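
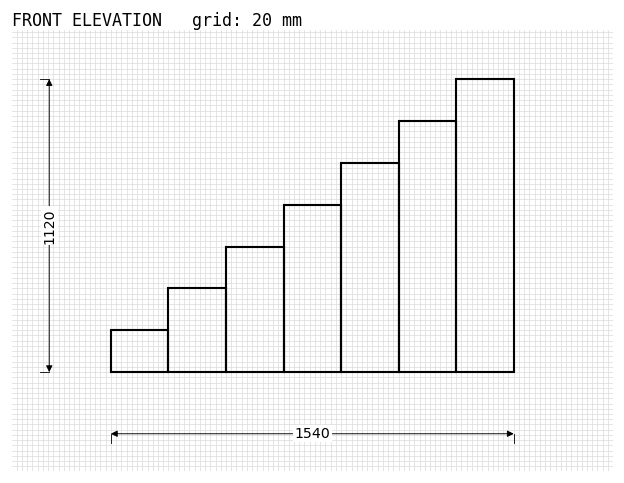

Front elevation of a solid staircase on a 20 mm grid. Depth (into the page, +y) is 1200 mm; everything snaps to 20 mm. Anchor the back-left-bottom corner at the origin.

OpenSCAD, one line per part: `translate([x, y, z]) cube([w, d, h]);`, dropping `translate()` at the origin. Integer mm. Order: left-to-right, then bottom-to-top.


cube([220, 1200, 160]);
translate([220, 0, 0]) cube([220, 1200, 320]);
translate([440, 0, 0]) cube([220, 1200, 480]);
translate([660, 0, 0]) cube([220, 1200, 640]);
translate([880, 0, 0]) cube([220, 1200, 800]);
translate([1100, 0, 0]) cube([220, 1200, 960]);
translate([1320, 0, 0]) cube([220, 1200, 1120]);


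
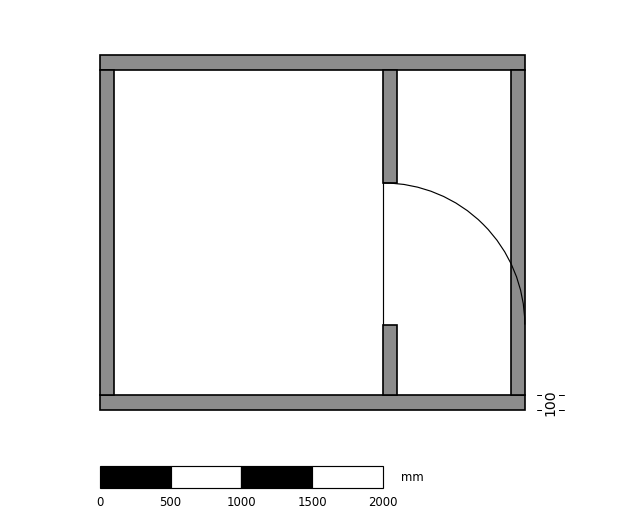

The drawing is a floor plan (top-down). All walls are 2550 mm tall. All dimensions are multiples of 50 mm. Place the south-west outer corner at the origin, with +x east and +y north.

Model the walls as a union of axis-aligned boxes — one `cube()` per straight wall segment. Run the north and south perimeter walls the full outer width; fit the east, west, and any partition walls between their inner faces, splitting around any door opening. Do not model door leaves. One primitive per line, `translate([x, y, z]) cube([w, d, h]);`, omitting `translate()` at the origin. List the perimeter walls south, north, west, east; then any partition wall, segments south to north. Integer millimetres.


cube([3000, 100, 2550]);
translate([0, 2400, 0]) cube([3000, 100, 2550]);
translate([0, 100, 0]) cube([100, 2300, 2550]);
translate([2900, 100, 0]) cube([100, 2300, 2550]);
translate([2000, 100, 0]) cube([100, 500, 2550]);
translate([2000, 1600, 0]) cube([100, 800, 2550]);


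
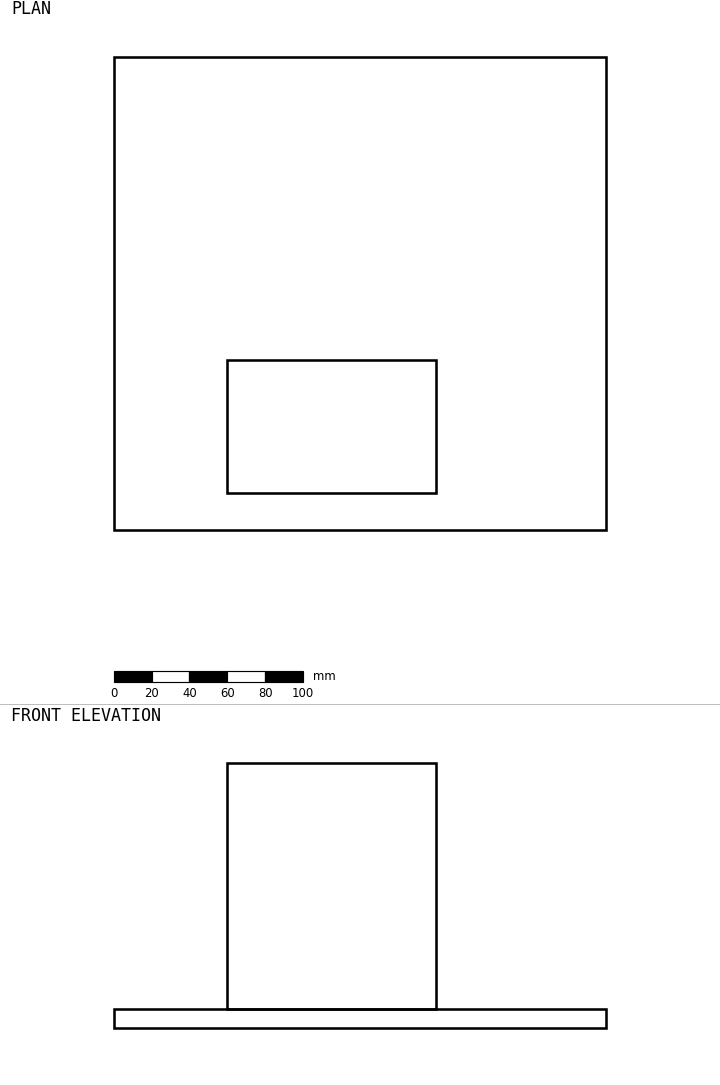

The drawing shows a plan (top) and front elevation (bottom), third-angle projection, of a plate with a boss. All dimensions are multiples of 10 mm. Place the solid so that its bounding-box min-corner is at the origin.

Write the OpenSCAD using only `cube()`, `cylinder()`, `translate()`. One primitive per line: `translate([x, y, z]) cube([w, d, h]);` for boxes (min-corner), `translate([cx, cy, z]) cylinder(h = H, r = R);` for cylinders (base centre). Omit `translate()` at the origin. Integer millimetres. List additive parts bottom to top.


cube([260, 250, 10]);
translate([60, 20, 10]) cube([110, 70, 130]);


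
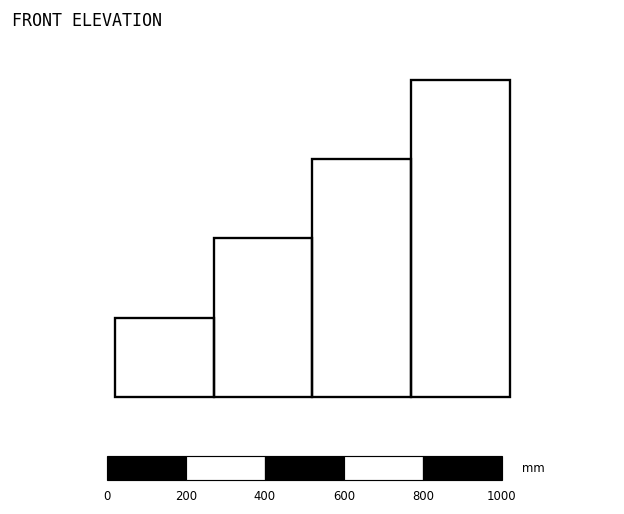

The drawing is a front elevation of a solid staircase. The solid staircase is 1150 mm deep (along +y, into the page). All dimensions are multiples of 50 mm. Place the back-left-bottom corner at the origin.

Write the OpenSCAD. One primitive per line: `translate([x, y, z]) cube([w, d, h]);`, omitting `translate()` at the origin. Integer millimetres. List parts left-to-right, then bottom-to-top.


cube([250, 1150, 200]);
translate([250, 0, 0]) cube([250, 1150, 400]);
translate([500, 0, 0]) cube([250, 1150, 600]);
translate([750, 0, 0]) cube([250, 1150, 800]);


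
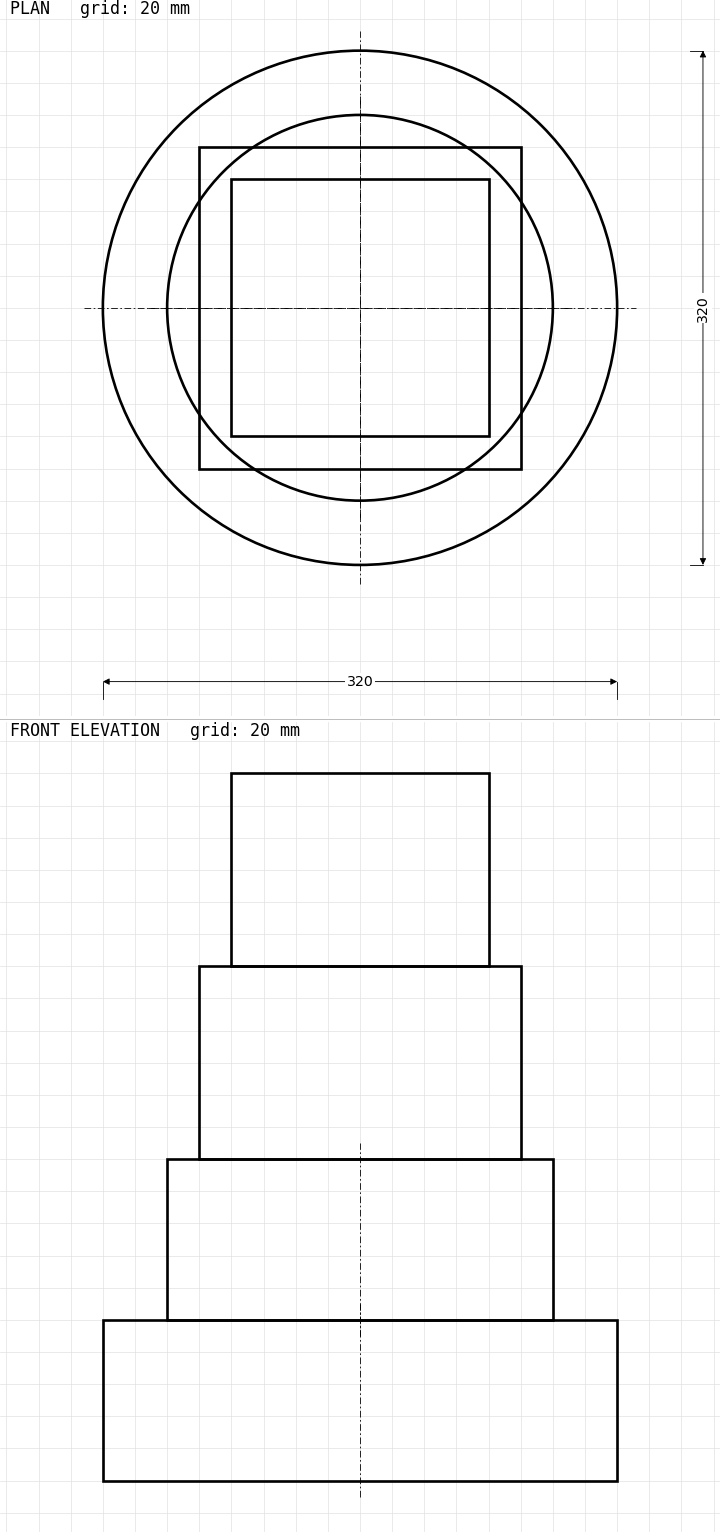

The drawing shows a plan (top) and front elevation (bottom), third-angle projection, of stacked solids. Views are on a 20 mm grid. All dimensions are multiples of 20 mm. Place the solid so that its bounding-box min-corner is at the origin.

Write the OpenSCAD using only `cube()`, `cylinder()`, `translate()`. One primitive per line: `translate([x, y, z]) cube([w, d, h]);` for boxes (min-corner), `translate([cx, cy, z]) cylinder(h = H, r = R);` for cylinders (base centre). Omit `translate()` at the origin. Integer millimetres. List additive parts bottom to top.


translate([160, 160, 0]) cylinder(h = 100, r = 160);
translate([160, 160, 100]) cylinder(h = 100, r = 120);
translate([60, 60, 200]) cube([200, 200, 120]);
translate([80, 80, 320]) cube([160, 160, 120]);


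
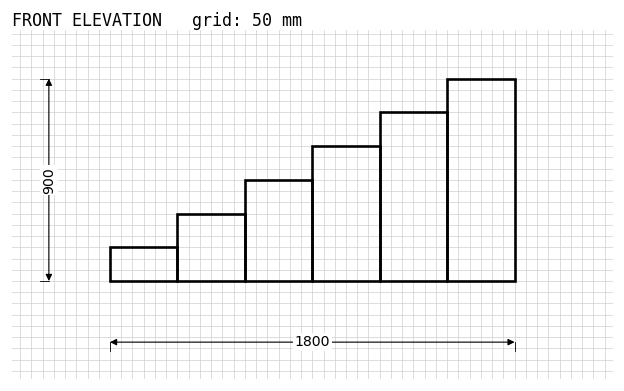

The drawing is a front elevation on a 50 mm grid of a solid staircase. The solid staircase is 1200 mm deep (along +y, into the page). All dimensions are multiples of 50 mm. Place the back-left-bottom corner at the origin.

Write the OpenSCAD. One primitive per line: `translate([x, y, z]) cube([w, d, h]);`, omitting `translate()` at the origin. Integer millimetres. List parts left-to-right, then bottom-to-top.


cube([300, 1200, 150]);
translate([300, 0, 0]) cube([300, 1200, 300]);
translate([600, 0, 0]) cube([300, 1200, 450]);
translate([900, 0, 0]) cube([300, 1200, 600]);
translate([1200, 0, 0]) cube([300, 1200, 750]);
translate([1500, 0, 0]) cube([300, 1200, 900]);


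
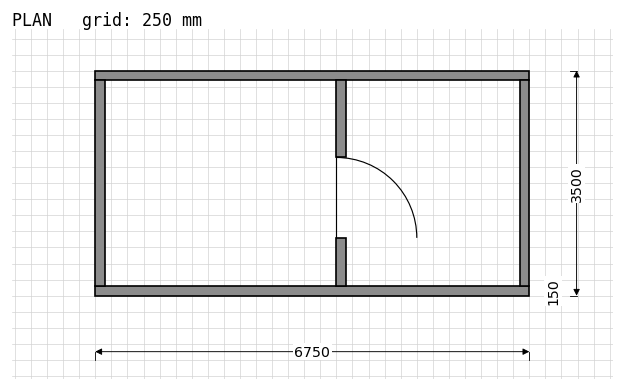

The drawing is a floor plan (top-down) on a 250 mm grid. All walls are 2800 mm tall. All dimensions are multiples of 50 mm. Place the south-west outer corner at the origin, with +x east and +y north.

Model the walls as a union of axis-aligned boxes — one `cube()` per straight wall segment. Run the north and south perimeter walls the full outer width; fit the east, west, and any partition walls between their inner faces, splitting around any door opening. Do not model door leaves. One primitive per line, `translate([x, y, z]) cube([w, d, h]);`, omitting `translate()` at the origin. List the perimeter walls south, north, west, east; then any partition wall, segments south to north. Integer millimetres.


cube([6750, 150, 2800]);
translate([0, 3350, 0]) cube([6750, 150, 2800]);
translate([0, 150, 0]) cube([150, 3200, 2800]);
translate([6600, 150, 0]) cube([150, 3200, 2800]);
translate([3750, 150, 0]) cube([150, 750, 2800]);
translate([3750, 2150, 0]) cube([150, 1200, 2800]);


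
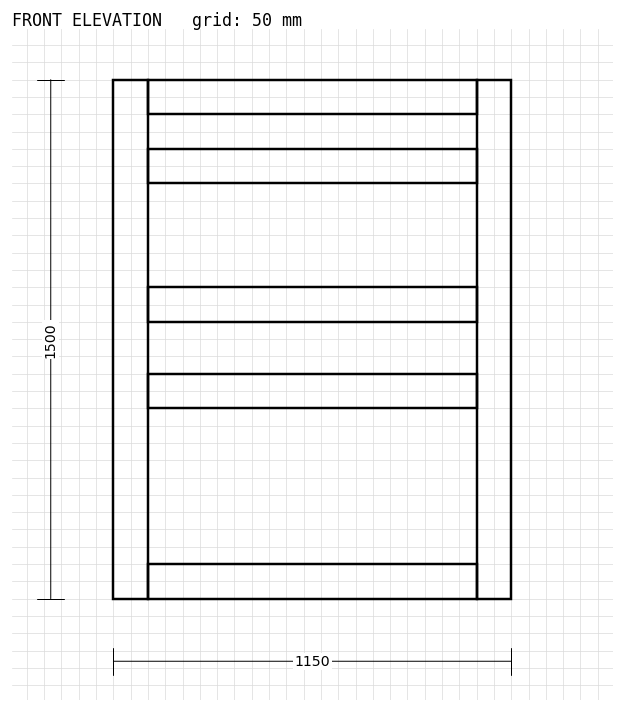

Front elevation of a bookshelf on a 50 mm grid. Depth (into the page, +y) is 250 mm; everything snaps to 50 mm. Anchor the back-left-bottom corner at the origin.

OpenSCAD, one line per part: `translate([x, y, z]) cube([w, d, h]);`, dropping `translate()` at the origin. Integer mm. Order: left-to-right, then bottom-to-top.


cube([100, 250, 1500]);
translate([100, 0, 0]) cube([950, 250, 100]);
translate([100, 0, 550]) cube([950, 250, 100]);
translate([100, 0, 800]) cube([950, 250, 100]);
translate([100, 0, 1200]) cube([950, 250, 100]);
translate([100, 0, 1400]) cube([950, 250, 100]);
translate([1050, 0, 0]) cube([100, 250, 1500]);


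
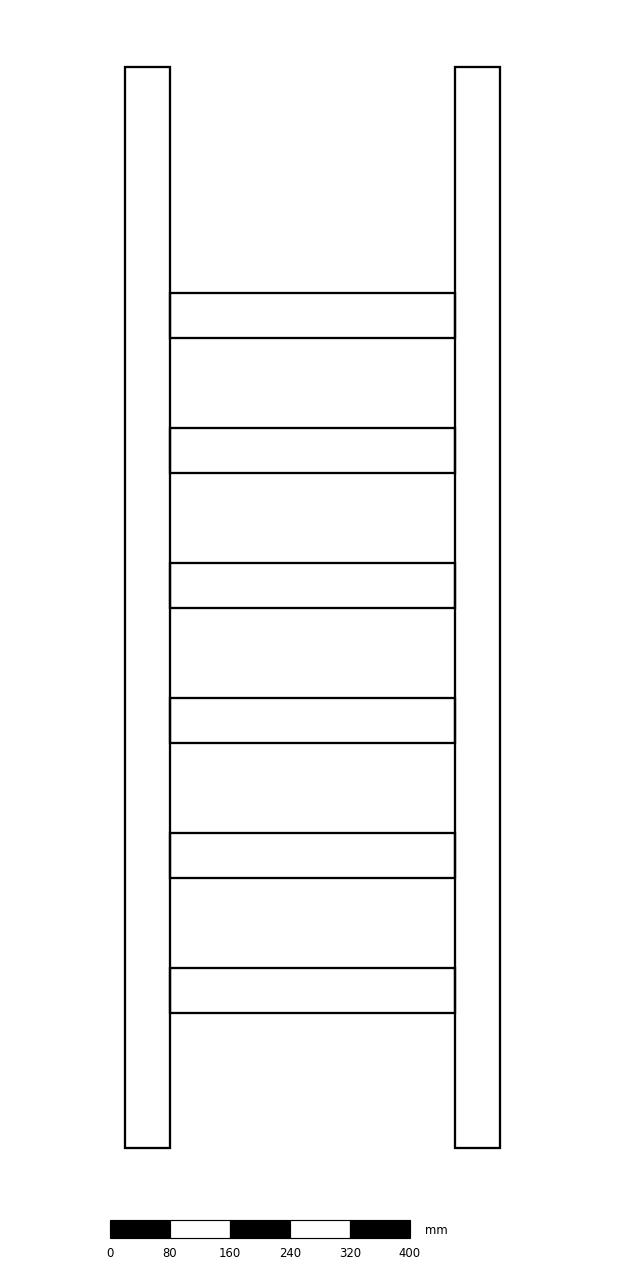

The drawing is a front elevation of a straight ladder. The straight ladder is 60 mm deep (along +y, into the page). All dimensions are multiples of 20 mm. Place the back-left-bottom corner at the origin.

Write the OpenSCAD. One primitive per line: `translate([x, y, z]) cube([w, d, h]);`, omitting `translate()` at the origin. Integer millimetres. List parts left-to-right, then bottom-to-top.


cube([60, 60, 1440]);
translate([60, 0, 180]) cube([380, 60, 60]);
translate([60, 0, 360]) cube([380, 60, 60]);
translate([60, 0, 540]) cube([380, 60, 60]);
translate([60, 0, 720]) cube([380, 60, 60]);
translate([60, 0, 900]) cube([380, 60, 60]);
translate([60, 0, 1080]) cube([380, 60, 60]);
translate([440, 0, 0]) cube([60, 60, 1440]);


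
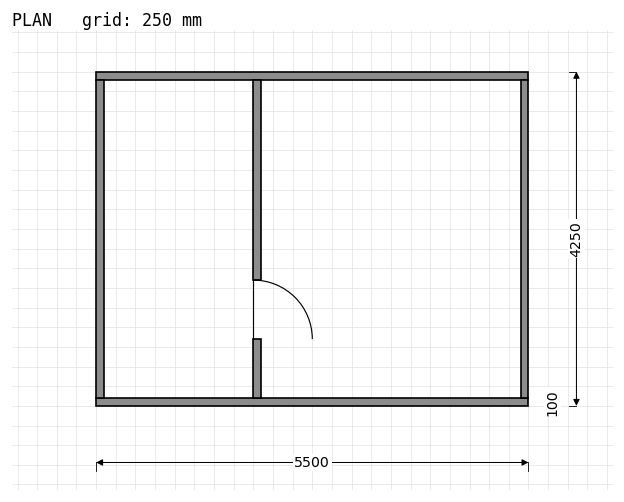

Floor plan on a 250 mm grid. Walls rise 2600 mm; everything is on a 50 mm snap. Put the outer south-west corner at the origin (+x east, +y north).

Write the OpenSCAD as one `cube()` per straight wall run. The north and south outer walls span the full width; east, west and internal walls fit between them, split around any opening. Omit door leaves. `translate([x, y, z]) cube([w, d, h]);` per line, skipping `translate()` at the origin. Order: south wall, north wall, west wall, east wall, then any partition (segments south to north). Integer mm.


cube([5500, 100, 2600]);
translate([0, 4150, 0]) cube([5500, 100, 2600]);
translate([0, 100, 0]) cube([100, 4050, 2600]);
translate([5400, 100, 0]) cube([100, 4050, 2600]);
translate([2000, 100, 0]) cube([100, 750, 2600]);
translate([2000, 1600, 0]) cube([100, 2550, 2600]);


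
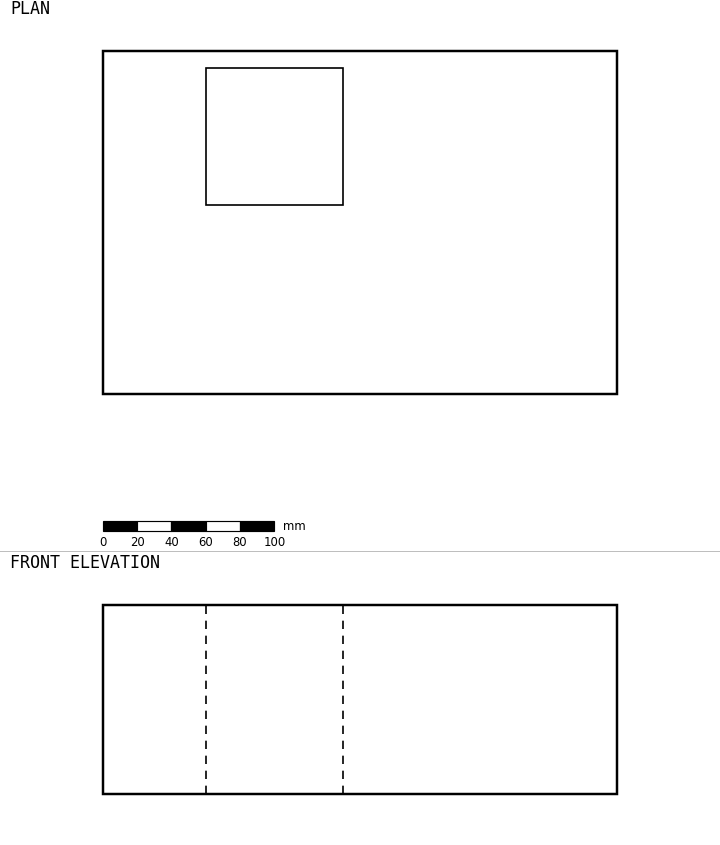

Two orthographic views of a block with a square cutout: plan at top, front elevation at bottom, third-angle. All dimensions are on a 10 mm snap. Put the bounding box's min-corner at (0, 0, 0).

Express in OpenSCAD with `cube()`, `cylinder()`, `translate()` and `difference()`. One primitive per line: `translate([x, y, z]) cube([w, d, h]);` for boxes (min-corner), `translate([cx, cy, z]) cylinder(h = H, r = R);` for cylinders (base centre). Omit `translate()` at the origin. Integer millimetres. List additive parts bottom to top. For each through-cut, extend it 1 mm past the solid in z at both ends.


difference() {
  cube([300, 200, 110]);
  translate([60, 110, -1]) cube([80, 80, 112]);
}


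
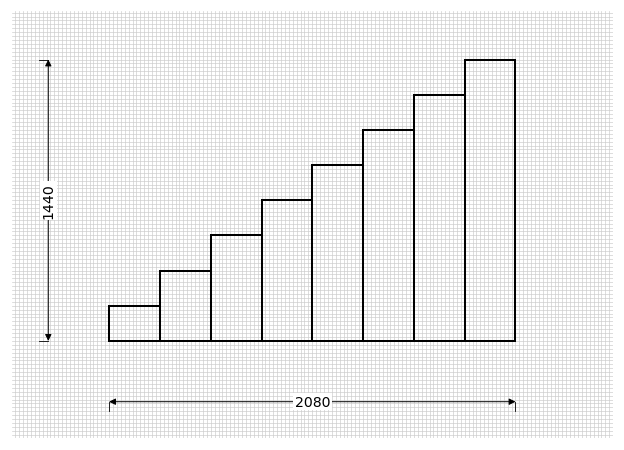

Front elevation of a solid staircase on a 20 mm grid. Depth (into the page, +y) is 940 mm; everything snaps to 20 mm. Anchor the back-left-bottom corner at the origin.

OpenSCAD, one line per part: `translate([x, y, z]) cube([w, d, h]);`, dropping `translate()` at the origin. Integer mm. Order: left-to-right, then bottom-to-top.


cube([260, 940, 180]);
translate([260, 0, 0]) cube([260, 940, 360]);
translate([520, 0, 0]) cube([260, 940, 540]);
translate([780, 0, 0]) cube([260, 940, 720]);
translate([1040, 0, 0]) cube([260, 940, 900]);
translate([1300, 0, 0]) cube([260, 940, 1080]);
translate([1560, 0, 0]) cube([260, 940, 1260]);
translate([1820, 0, 0]) cube([260, 940, 1440]);


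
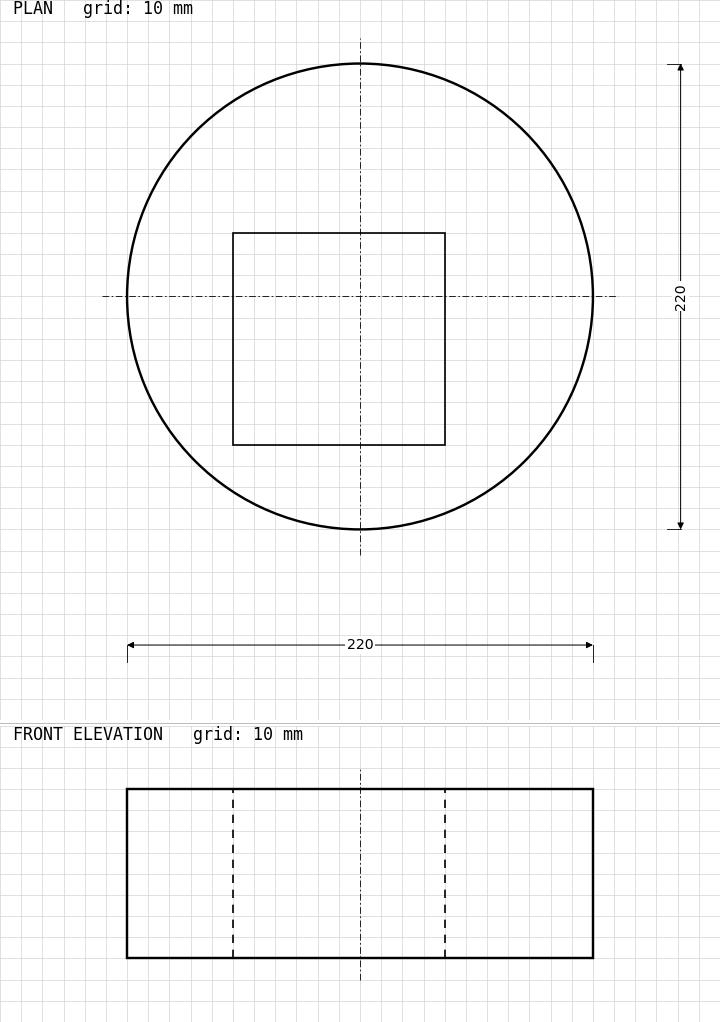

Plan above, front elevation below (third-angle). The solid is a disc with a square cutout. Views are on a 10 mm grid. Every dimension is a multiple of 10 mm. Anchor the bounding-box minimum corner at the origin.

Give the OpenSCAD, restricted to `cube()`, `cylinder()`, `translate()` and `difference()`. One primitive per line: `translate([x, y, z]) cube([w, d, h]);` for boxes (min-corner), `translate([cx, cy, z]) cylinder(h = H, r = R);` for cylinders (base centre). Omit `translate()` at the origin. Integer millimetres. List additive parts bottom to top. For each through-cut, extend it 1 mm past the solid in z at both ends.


difference() {
  translate([110, 110, 0]) cylinder(h = 80, r = 110);
  translate([50, 40, -1]) cube([100, 100, 82]);
}


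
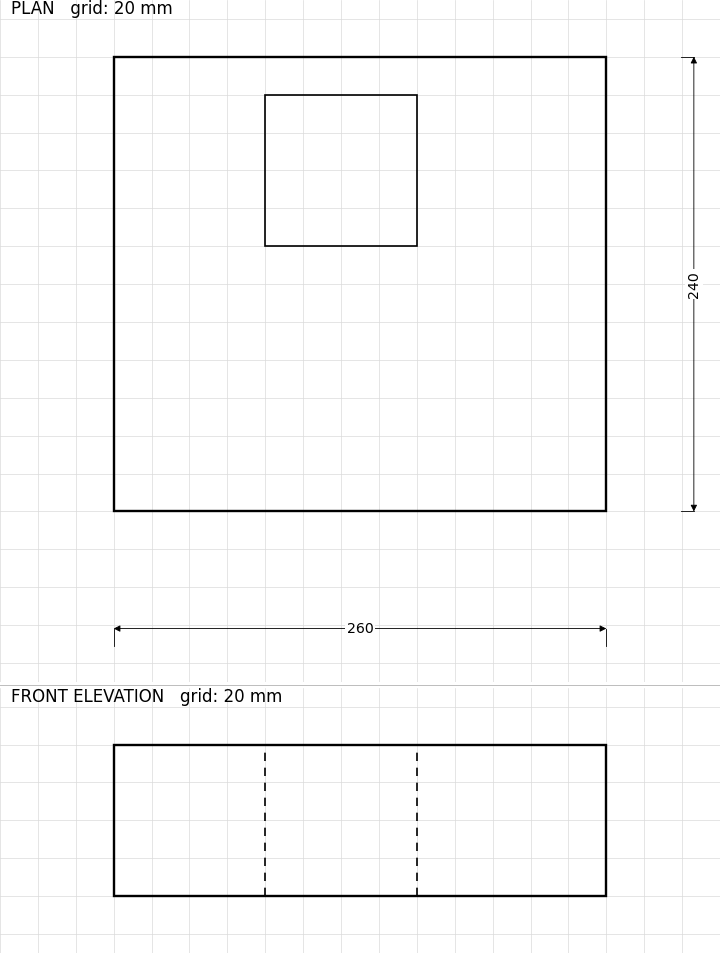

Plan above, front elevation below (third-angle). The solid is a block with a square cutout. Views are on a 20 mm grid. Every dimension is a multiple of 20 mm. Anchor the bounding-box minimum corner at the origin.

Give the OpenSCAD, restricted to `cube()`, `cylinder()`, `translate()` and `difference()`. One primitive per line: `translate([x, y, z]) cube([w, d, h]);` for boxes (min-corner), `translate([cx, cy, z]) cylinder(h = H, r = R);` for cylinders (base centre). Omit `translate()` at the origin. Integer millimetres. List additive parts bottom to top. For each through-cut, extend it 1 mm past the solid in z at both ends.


difference() {
  cube([260, 240, 80]);
  translate([80, 140, -1]) cube([80, 80, 82]);
}


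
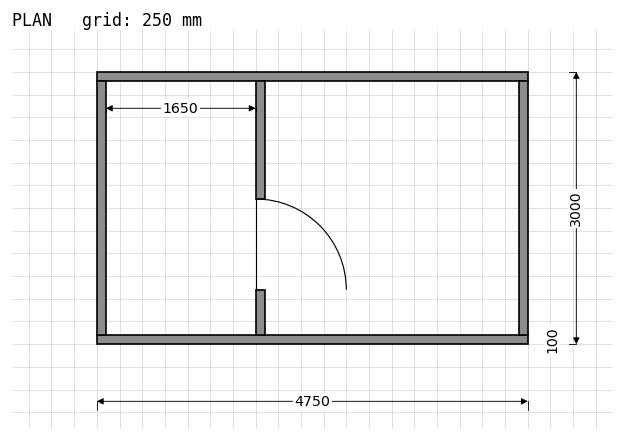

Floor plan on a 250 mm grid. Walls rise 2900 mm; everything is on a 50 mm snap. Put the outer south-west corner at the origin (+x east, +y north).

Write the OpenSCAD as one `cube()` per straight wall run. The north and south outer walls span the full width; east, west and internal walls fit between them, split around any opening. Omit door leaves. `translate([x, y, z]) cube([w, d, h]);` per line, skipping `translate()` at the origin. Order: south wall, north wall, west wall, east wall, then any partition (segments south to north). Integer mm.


cube([4750, 100, 2900]);
translate([0, 2900, 0]) cube([4750, 100, 2900]);
translate([0, 100, 0]) cube([100, 2800, 2900]);
translate([4650, 100, 0]) cube([100, 2800, 2900]);
translate([1750, 100, 0]) cube([100, 500, 2900]);
translate([1750, 1600, 0]) cube([100, 1300, 2900]);


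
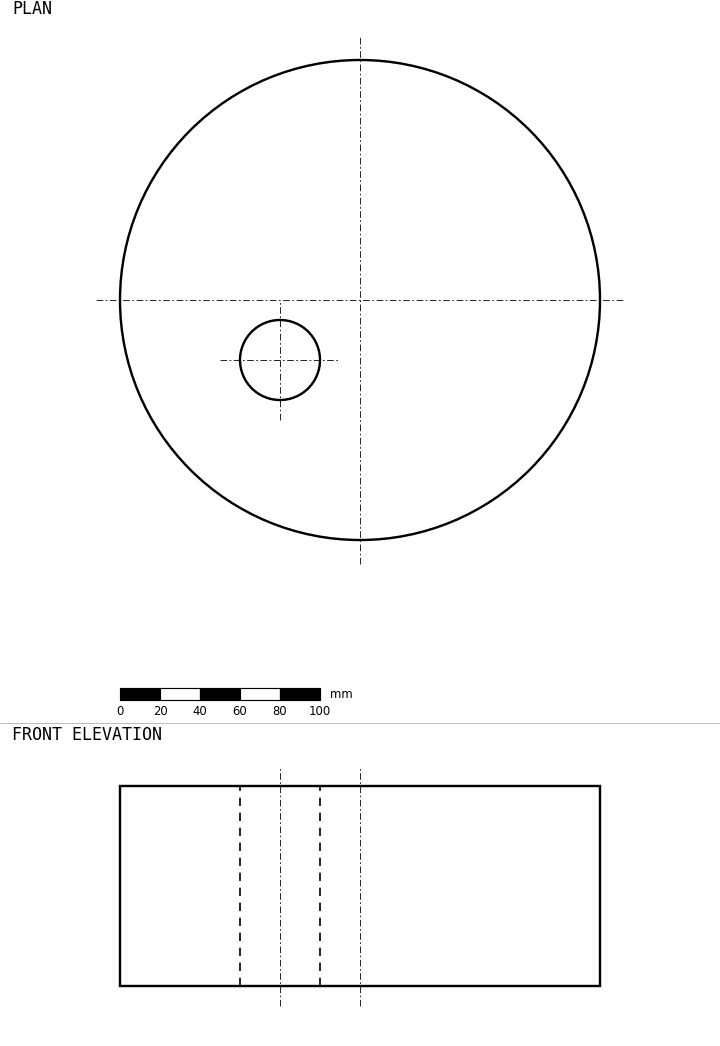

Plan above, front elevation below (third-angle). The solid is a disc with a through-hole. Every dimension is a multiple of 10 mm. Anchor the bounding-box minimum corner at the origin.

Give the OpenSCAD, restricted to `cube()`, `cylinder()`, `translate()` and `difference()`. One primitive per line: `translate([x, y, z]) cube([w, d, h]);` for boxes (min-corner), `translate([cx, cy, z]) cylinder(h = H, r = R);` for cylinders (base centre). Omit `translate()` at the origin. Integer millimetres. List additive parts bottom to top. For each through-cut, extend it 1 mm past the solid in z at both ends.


difference() {
  translate([120, 120, 0]) cylinder(h = 100, r = 120);
  translate([80, 90, -1]) cylinder(h = 102, r = 20);
}


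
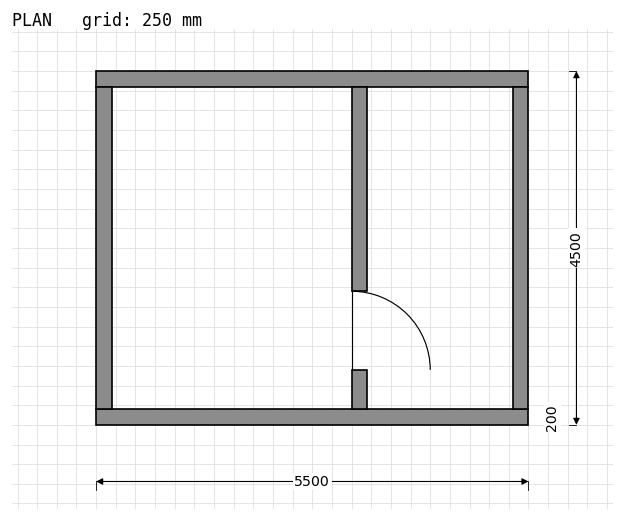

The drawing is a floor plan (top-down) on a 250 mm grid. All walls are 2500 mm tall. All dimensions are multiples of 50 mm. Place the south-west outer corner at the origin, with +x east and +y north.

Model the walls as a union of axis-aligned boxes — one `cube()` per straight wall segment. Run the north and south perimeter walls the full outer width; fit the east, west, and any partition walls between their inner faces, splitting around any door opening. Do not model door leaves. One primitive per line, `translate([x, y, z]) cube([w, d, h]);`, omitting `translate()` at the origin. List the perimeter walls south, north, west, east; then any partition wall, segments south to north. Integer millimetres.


cube([5500, 200, 2500]);
translate([0, 4300, 0]) cube([5500, 200, 2500]);
translate([0, 200, 0]) cube([200, 4100, 2500]);
translate([5300, 200, 0]) cube([200, 4100, 2500]);
translate([3250, 200, 0]) cube([200, 500, 2500]);
translate([3250, 1700, 0]) cube([200, 2600, 2500]);


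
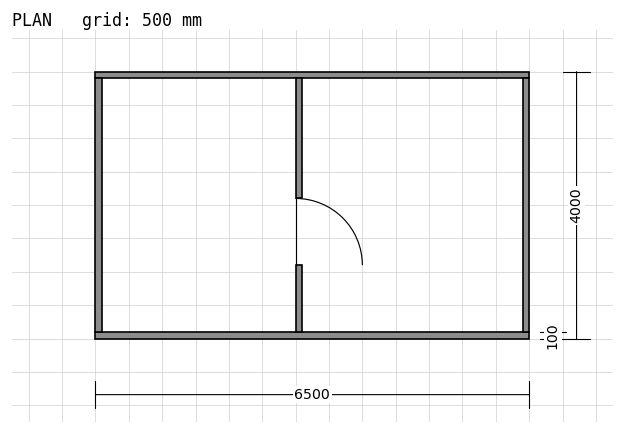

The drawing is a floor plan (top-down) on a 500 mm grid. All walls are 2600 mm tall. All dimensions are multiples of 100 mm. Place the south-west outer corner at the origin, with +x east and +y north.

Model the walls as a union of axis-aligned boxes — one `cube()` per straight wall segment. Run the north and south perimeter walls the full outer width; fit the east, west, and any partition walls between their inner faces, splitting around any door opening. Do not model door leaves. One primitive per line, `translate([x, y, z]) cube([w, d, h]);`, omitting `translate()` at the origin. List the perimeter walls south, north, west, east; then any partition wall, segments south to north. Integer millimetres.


cube([6500, 100, 2600]);
translate([0, 3900, 0]) cube([6500, 100, 2600]);
translate([0, 100, 0]) cube([100, 3800, 2600]);
translate([6400, 100, 0]) cube([100, 3800, 2600]);
translate([3000, 100, 0]) cube([100, 1000, 2600]);
translate([3000, 2100, 0]) cube([100, 1800, 2600]);


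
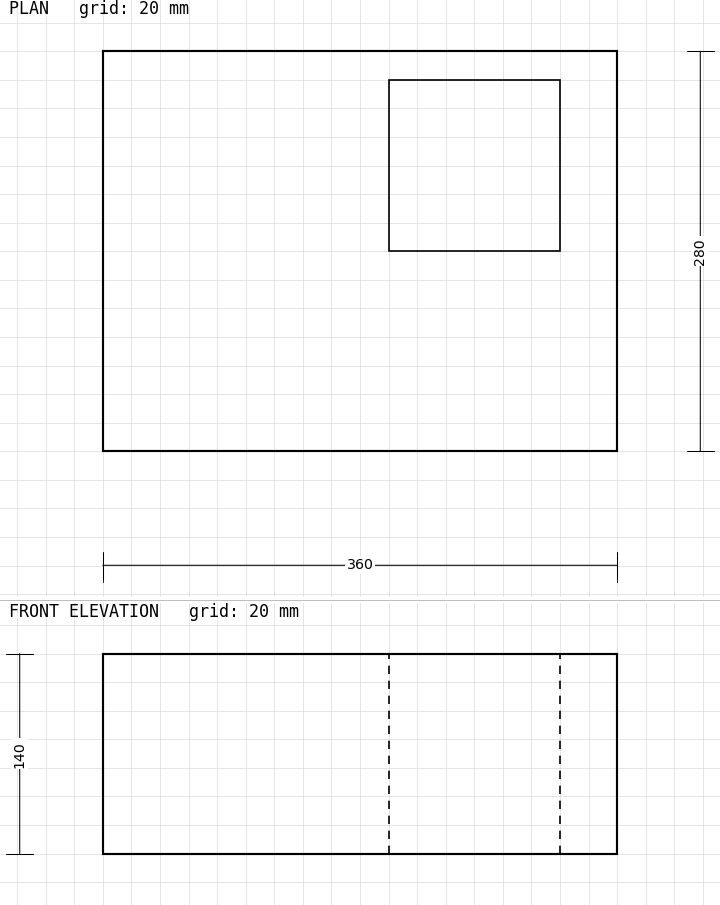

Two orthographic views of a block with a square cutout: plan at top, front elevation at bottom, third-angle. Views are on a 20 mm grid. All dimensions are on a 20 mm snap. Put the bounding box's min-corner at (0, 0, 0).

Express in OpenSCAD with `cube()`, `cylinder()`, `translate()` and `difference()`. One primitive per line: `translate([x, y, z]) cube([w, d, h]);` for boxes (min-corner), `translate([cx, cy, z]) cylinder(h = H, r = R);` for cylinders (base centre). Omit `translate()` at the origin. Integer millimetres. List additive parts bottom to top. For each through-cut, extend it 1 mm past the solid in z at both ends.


difference() {
  cube([360, 280, 140]);
  translate([200, 140, -1]) cube([120, 120, 142]);
}


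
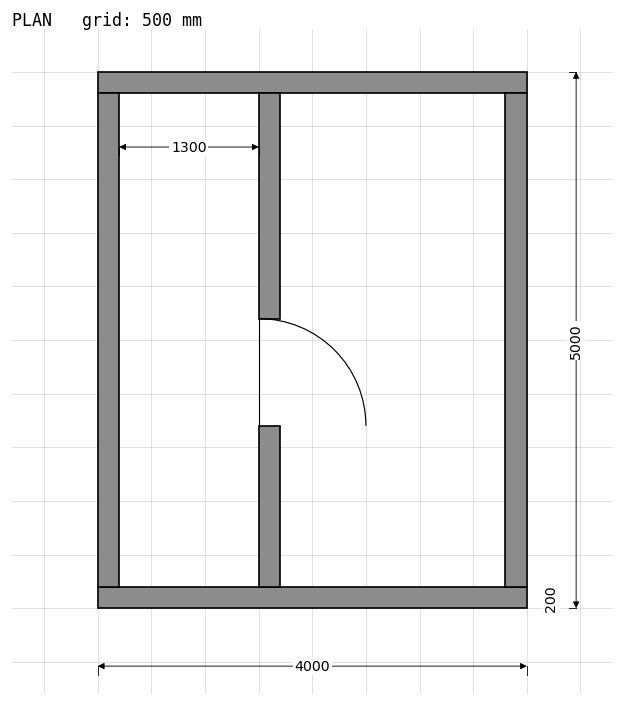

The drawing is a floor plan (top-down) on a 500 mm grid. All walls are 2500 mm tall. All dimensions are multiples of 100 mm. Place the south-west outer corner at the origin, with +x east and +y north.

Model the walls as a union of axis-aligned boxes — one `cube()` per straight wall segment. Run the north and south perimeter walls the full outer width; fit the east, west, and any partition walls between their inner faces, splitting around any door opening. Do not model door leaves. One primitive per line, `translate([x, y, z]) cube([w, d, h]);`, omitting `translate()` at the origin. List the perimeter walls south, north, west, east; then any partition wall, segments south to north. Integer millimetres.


cube([4000, 200, 2500]);
translate([0, 4800, 0]) cube([4000, 200, 2500]);
translate([0, 200, 0]) cube([200, 4600, 2500]);
translate([3800, 200, 0]) cube([200, 4600, 2500]);
translate([1500, 200, 0]) cube([200, 1500, 2500]);
translate([1500, 2700, 0]) cube([200, 2100, 2500]);


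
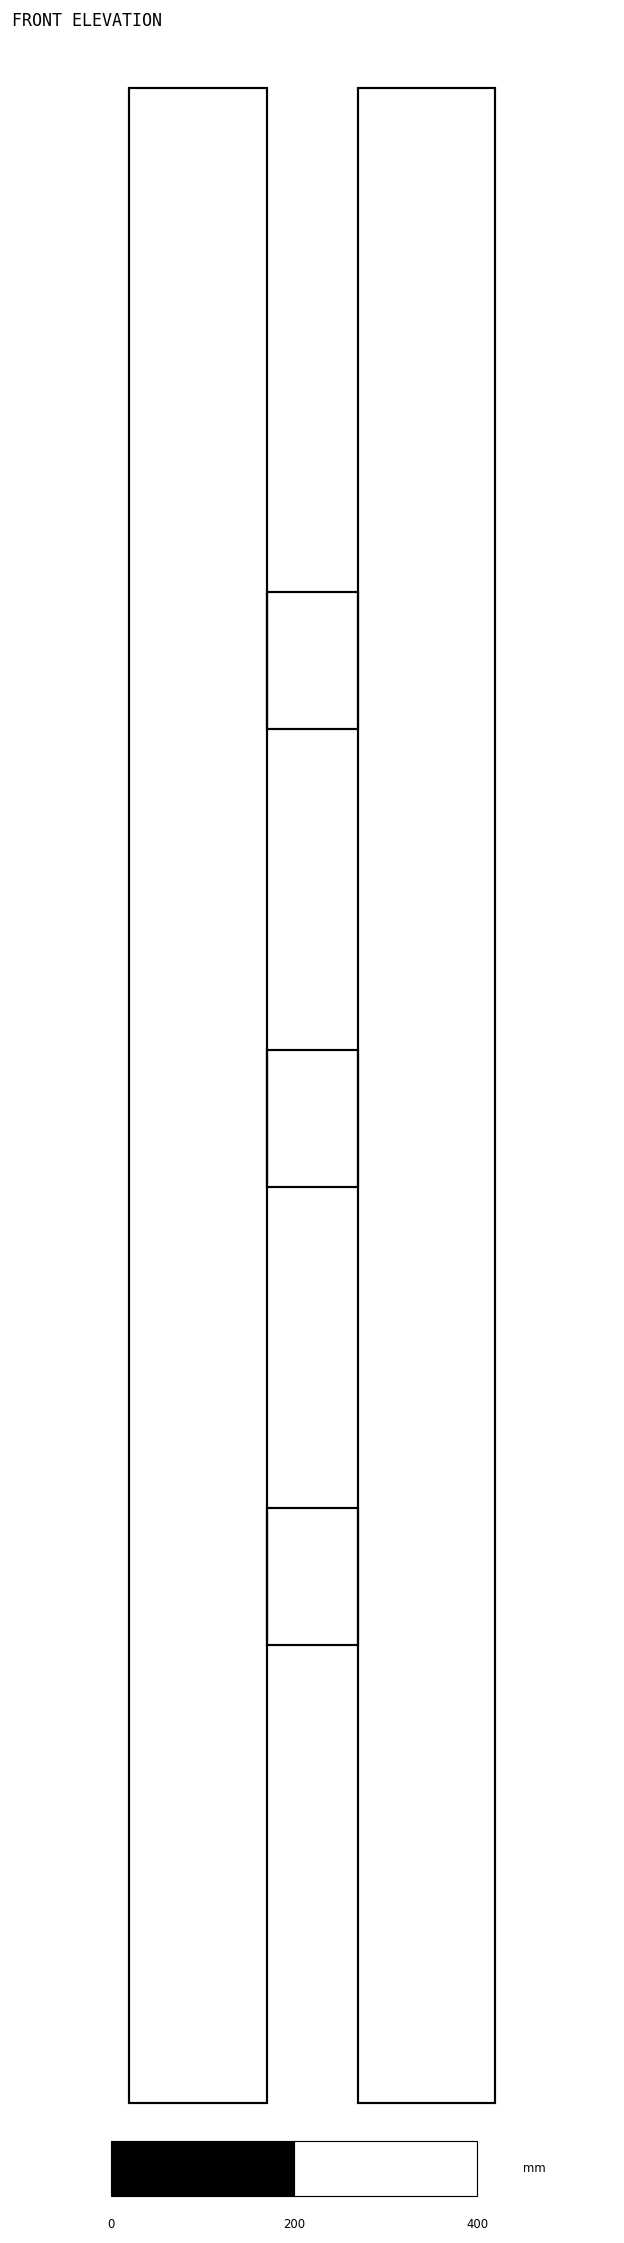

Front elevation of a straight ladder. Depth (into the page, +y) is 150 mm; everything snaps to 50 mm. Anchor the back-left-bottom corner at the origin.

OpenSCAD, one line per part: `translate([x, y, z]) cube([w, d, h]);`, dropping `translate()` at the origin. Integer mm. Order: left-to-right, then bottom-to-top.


cube([150, 150, 2200]);
translate([150, 0, 500]) cube([100, 150, 150]);
translate([150, 0, 1000]) cube([100, 150, 150]);
translate([150, 0, 1500]) cube([100, 150, 150]);
translate([250, 0, 0]) cube([150, 150, 2200]);


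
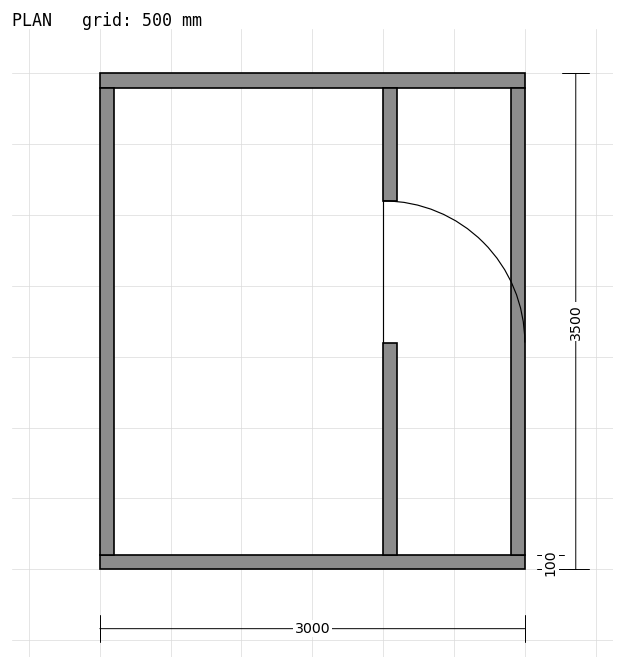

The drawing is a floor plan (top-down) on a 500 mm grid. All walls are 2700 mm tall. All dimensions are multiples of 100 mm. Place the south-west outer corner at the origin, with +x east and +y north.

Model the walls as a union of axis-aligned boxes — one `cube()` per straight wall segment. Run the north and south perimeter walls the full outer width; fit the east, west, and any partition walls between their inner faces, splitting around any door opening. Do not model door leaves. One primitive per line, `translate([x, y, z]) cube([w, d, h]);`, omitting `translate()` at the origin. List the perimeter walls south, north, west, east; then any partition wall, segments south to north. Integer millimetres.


cube([3000, 100, 2700]);
translate([0, 3400, 0]) cube([3000, 100, 2700]);
translate([0, 100, 0]) cube([100, 3300, 2700]);
translate([2900, 100, 0]) cube([100, 3300, 2700]);
translate([2000, 100, 0]) cube([100, 1500, 2700]);
translate([2000, 2600, 0]) cube([100, 800, 2700]);


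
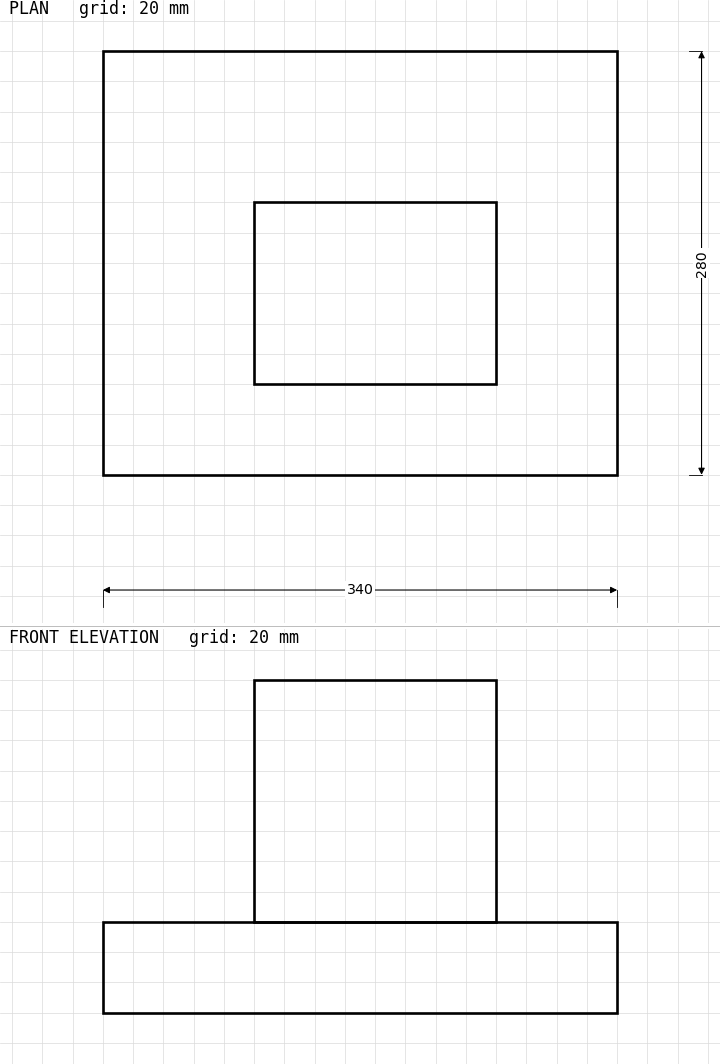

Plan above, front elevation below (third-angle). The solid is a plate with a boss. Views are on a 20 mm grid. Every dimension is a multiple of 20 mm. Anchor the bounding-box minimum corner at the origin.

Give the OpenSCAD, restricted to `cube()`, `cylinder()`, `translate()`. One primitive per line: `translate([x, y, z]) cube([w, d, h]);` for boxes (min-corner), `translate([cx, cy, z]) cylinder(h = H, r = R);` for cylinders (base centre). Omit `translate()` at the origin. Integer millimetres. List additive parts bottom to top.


cube([340, 280, 60]);
translate([100, 60, 60]) cube([160, 120, 160]);


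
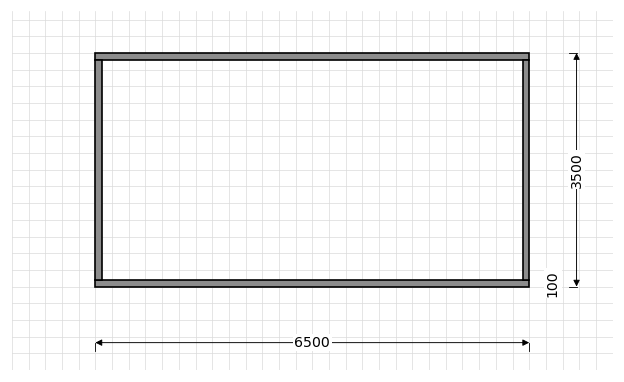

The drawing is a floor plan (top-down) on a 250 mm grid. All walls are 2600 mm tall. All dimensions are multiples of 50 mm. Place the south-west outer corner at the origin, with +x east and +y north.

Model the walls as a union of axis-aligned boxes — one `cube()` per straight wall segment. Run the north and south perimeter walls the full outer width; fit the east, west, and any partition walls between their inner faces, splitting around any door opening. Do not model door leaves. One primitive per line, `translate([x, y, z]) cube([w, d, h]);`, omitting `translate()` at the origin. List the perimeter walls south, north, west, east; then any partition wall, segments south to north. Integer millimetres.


cube([6500, 100, 2600]);
translate([0, 3400, 0]) cube([6500, 100, 2600]);
translate([0, 100, 0]) cube([100, 3300, 2600]);
translate([6400, 100, 0]) cube([100, 3300, 2600]);


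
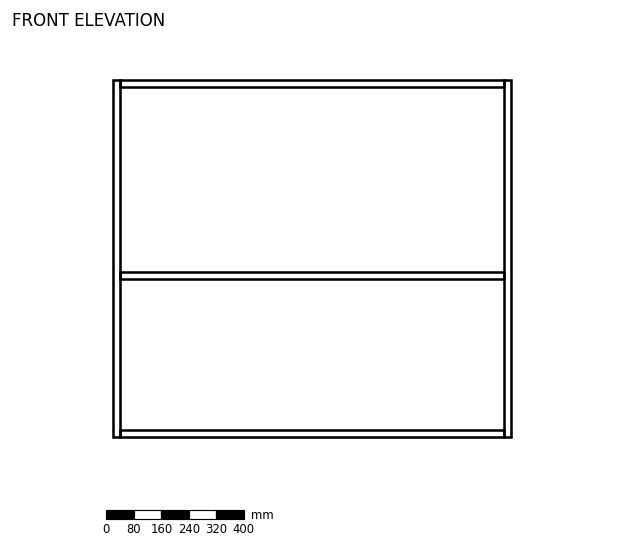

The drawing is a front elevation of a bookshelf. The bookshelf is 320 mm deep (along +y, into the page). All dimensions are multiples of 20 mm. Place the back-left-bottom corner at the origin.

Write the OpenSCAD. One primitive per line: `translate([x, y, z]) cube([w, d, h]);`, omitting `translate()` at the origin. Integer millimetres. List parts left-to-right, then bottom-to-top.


cube([20, 320, 1040]);
translate([20, 0, 0]) cube([1120, 320, 20]);
translate([20, 0, 460]) cube([1120, 320, 20]);
translate([20, 0, 1020]) cube([1120, 320, 20]);
translate([1140, 0, 0]) cube([20, 320, 1040]);


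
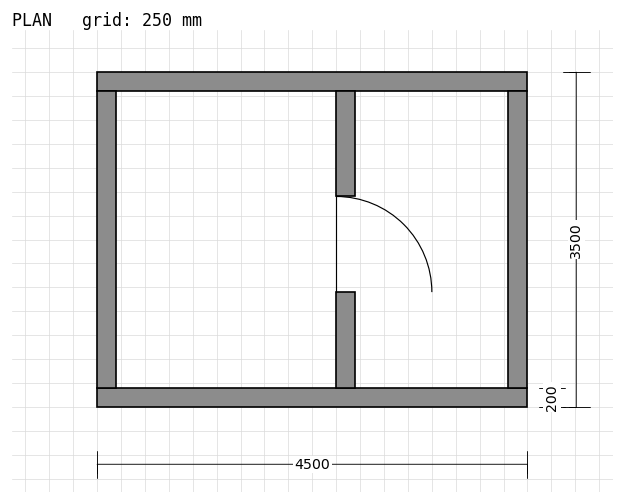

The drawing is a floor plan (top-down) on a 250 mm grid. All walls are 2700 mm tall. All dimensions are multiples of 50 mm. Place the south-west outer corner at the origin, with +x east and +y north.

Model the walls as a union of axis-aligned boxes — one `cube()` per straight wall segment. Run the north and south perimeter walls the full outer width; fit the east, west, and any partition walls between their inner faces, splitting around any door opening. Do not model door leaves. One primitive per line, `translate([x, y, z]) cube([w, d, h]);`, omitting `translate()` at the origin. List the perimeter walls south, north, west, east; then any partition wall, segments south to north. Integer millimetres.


cube([4500, 200, 2700]);
translate([0, 3300, 0]) cube([4500, 200, 2700]);
translate([0, 200, 0]) cube([200, 3100, 2700]);
translate([4300, 200, 0]) cube([200, 3100, 2700]);
translate([2500, 200, 0]) cube([200, 1000, 2700]);
translate([2500, 2200, 0]) cube([200, 1100, 2700]);


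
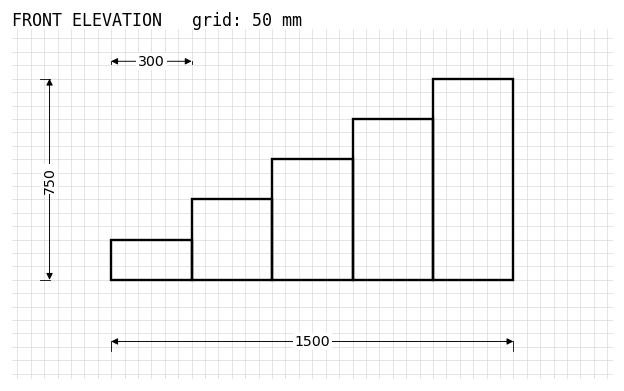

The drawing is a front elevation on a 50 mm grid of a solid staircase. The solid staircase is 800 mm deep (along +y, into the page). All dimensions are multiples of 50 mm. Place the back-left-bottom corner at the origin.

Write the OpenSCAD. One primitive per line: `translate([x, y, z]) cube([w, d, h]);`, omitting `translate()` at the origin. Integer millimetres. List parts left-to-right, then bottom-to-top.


cube([300, 800, 150]);
translate([300, 0, 0]) cube([300, 800, 300]);
translate([600, 0, 0]) cube([300, 800, 450]);
translate([900, 0, 0]) cube([300, 800, 600]);
translate([1200, 0, 0]) cube([300, 800, 750]);


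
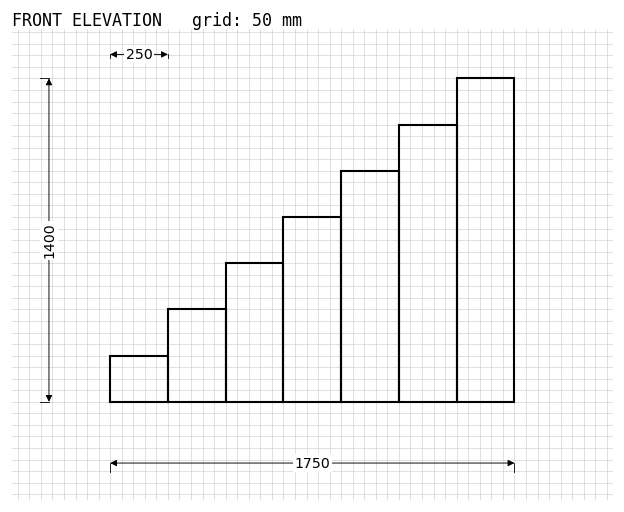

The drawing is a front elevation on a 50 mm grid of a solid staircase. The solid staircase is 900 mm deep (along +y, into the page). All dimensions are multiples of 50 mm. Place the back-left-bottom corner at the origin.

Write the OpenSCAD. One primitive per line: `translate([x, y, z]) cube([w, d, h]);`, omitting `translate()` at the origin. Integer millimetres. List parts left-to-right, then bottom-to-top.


cube([250, 900, 200]);
translate([250, 0, 0]) cube([250, 900, 400]);
translate([500, 0, 0]) cube([250, 900, 600]);
translate([750, 0, 0]) cube([250, 900, 800]);
translate([1000, 0, 0]) cube([250, 900, 1000]);
translate([1250, 0, 0]) cube([250, 900, 1200]);
translate([1500, 0, 0]) cube([250, 900, 1400]);


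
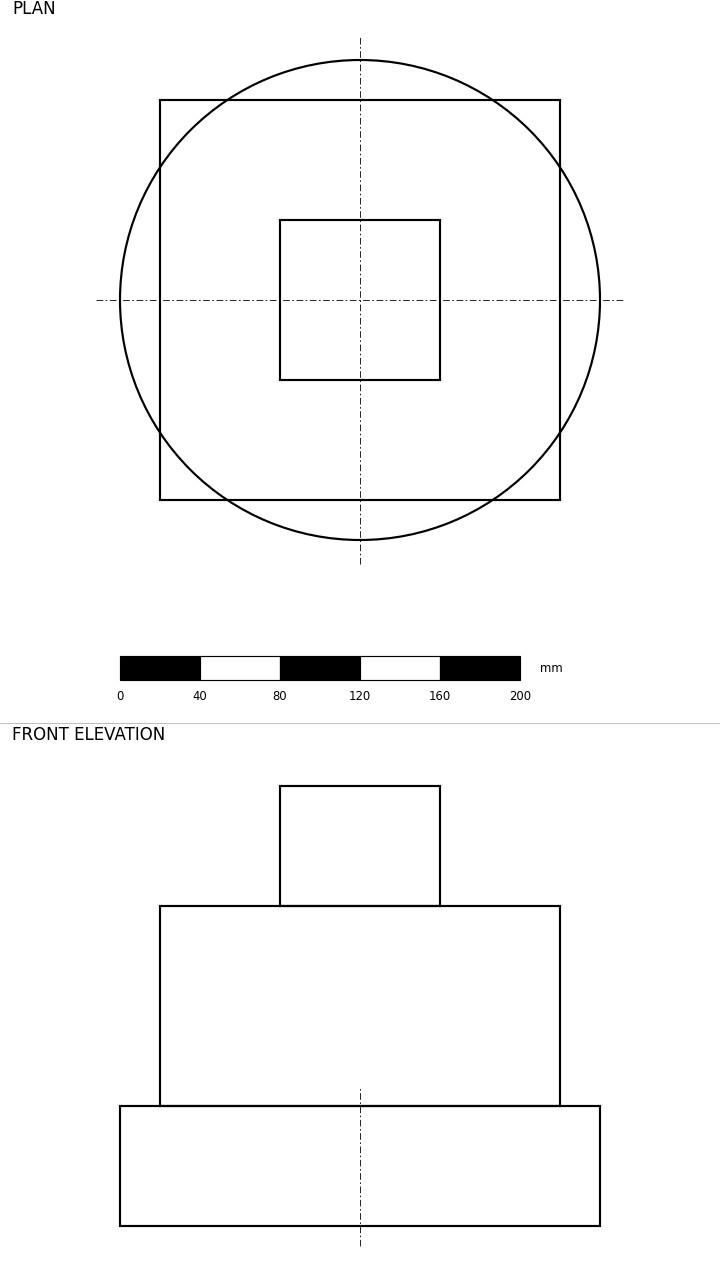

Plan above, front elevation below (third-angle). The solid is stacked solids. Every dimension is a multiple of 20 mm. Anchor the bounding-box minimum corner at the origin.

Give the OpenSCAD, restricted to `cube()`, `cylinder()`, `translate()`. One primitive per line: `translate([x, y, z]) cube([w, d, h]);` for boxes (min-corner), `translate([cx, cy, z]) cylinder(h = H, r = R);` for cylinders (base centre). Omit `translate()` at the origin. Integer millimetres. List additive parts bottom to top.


translate([120, 120, 0]) cylinder(h = 60, r = 120);
translate([20, 20, 60]) cube([200, 200, 100]);
translate([80, 80, 160]) cube([80, 80, 60]);


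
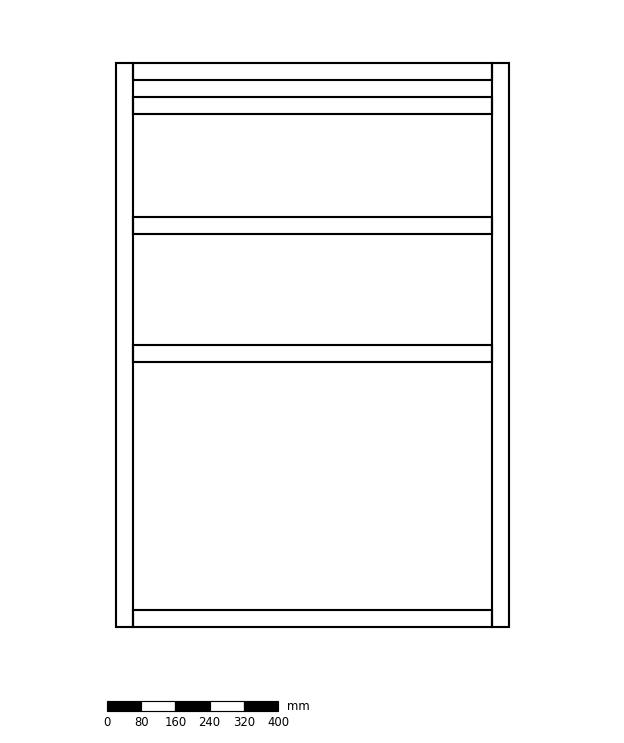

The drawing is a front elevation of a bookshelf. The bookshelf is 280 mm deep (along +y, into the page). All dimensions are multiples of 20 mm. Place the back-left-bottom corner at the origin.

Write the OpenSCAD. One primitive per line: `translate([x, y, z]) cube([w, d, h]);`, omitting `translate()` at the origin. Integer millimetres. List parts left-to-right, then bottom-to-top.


cube([40, 280, 1320]);
translate([40, 0, 0]) cube([840, 280, 40]);
translate([40, 0, 620]) cube([840, 280, 40]);
translate([40, 0, 920]) cube([840, 280, 40]);
translate([40, 0, 1200]) cube([840, 280, 40]);
translate([40, 0, 1280]) cube([840, 280, 40]);
translate([880, 0, 0]) cube([40, 280, 1320]);


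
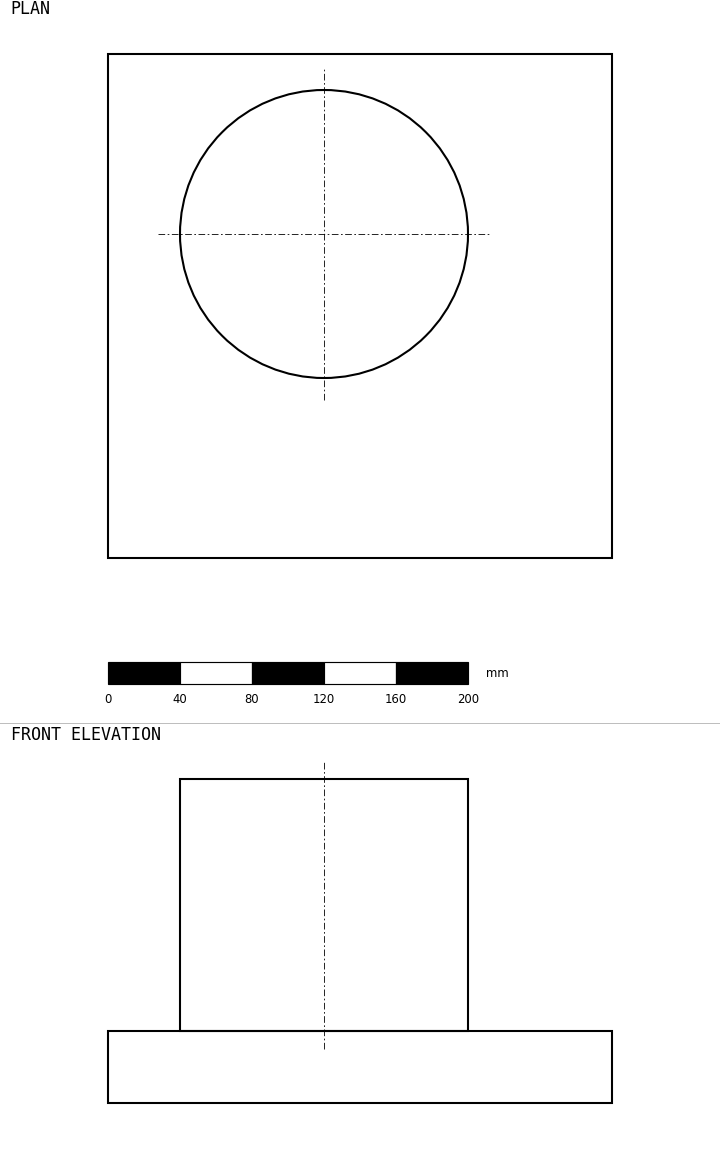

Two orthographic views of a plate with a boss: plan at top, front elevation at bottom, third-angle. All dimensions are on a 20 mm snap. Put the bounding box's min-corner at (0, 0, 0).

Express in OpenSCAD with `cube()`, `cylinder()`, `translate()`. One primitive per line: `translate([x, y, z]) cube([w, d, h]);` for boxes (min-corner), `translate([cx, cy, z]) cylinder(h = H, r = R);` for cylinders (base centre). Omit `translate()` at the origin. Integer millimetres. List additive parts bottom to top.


cube([280, 280, 40]);
translate([120, 180, 40]) cylinder(h = 140, r = 80);


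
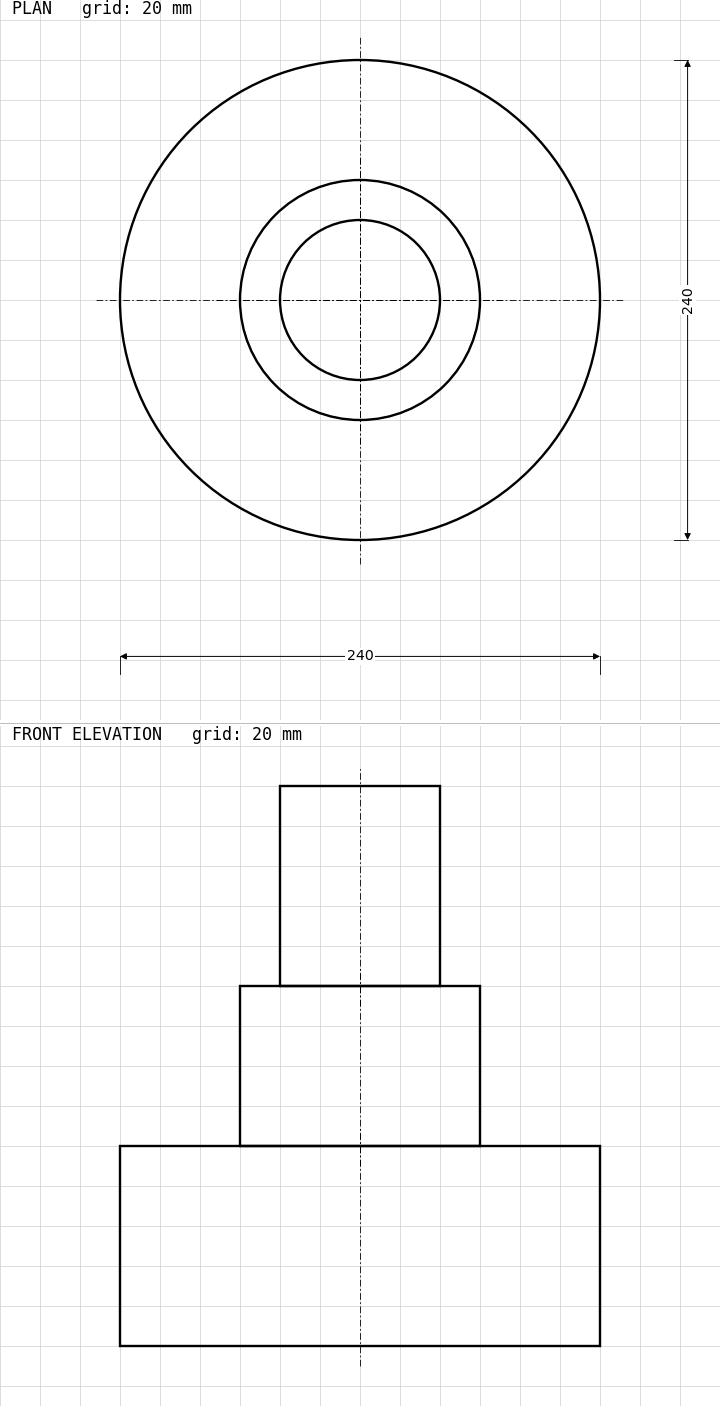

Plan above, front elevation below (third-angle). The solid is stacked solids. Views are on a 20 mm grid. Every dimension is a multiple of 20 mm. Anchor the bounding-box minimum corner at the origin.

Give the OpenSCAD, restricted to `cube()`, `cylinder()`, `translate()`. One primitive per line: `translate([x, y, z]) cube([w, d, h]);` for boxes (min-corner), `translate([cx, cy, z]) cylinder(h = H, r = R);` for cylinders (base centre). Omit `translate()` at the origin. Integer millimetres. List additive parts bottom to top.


translate([120, 120, 0]) cylinder(h = 100, r = 120);
translate([120, 120, 100]) cylinder(h = 80, r = 60);
translate([120, 120, 180]) cylinder(h = 100, r = 40);


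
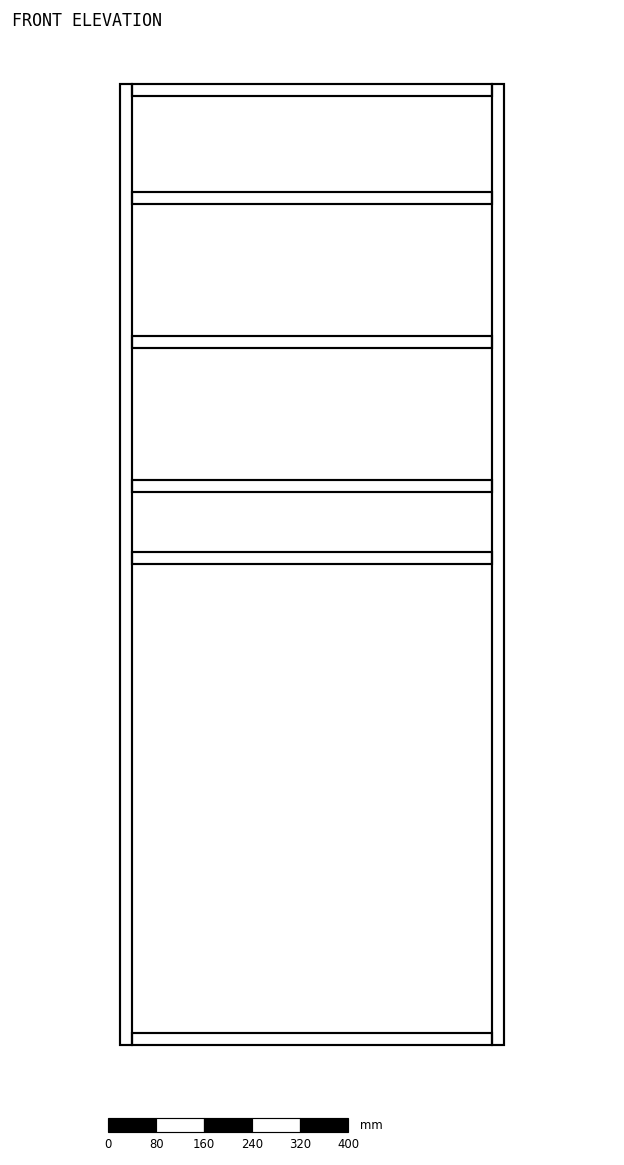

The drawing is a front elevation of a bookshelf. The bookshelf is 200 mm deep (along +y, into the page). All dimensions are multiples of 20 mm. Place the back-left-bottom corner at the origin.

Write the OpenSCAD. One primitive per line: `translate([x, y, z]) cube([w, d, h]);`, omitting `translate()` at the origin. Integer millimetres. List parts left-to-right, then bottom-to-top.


cube([20, 200, 1600]);
translate([20, 0, 0]) cube([600, 200, 20]);
translate([20, 0, 800]) cube([600, 200, 20]);
translate([20, 0, 920]) cube([600, 200, 20]);
translate([20, 0, 1160]) cube([600, 200, 20]);
translate([20, 0, 1400]) cube([600, 200, 20]);
translate([20, 0, 1580]) cube([600, 200, 20]);
translate([620, 0, 0]) cube([20, 200, 1600]);


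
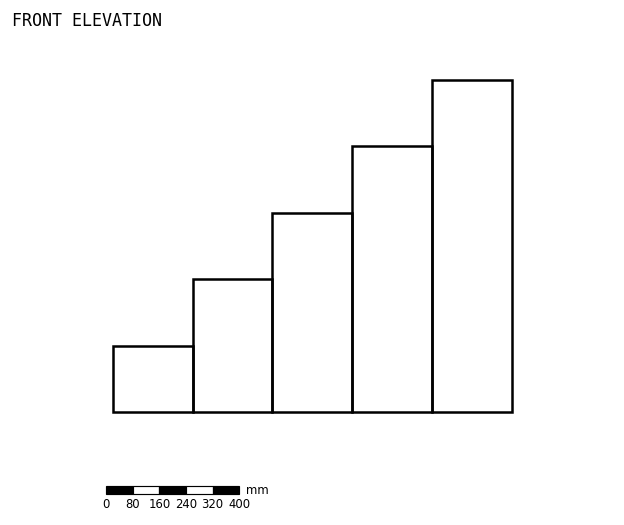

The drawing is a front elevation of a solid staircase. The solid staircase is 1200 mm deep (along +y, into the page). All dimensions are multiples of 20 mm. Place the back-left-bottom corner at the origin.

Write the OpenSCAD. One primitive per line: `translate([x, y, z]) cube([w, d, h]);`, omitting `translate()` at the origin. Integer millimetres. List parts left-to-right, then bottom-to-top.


cube([240, 1200, 200]);
translate([240, 0, 0]) cube([240, 1200, 400]);
translate([480, 0, 0]) cube([240, 1200, 600]);
translate([720, 0, 0]) cube([240, 1200, 800]);
translate([960, 0, 0]) cube([240, 1200, 1000]);


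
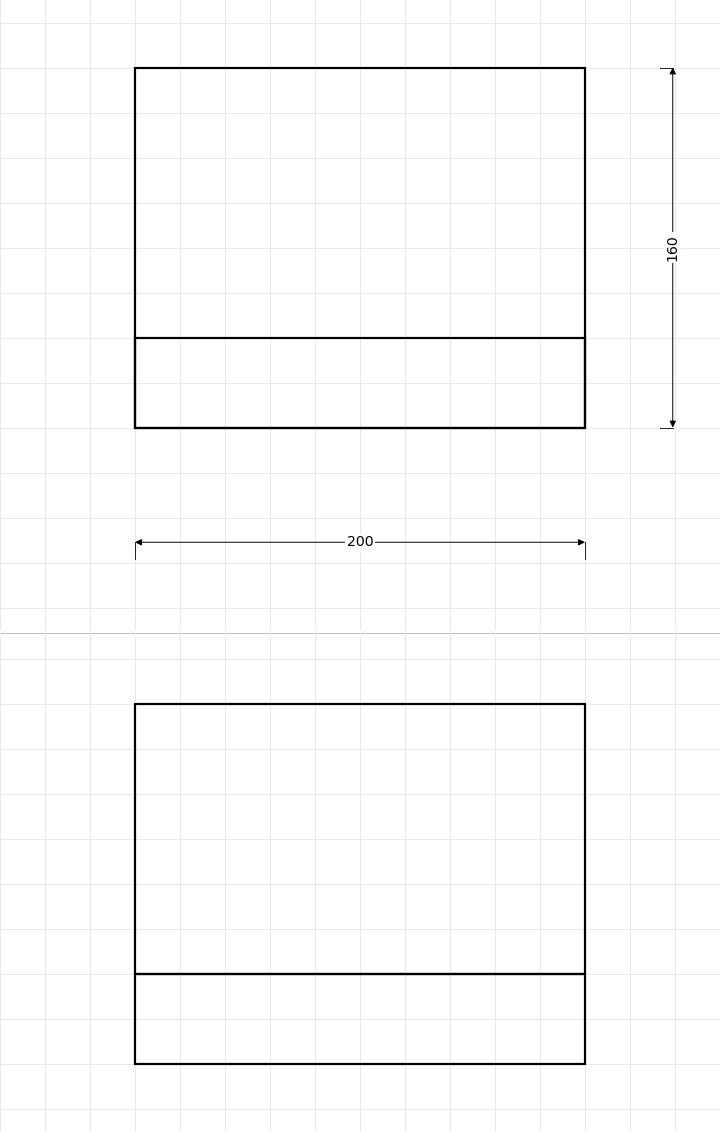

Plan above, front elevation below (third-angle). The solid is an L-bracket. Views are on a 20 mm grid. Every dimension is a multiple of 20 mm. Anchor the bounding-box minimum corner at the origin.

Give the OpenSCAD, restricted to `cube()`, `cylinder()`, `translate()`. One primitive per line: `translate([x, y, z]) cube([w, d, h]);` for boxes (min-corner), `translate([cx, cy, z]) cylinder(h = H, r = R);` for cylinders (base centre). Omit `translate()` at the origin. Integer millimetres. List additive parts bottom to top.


cube([200, 160, 40]);
translate([0, 0, 40]) cube([200, 40, 120]);


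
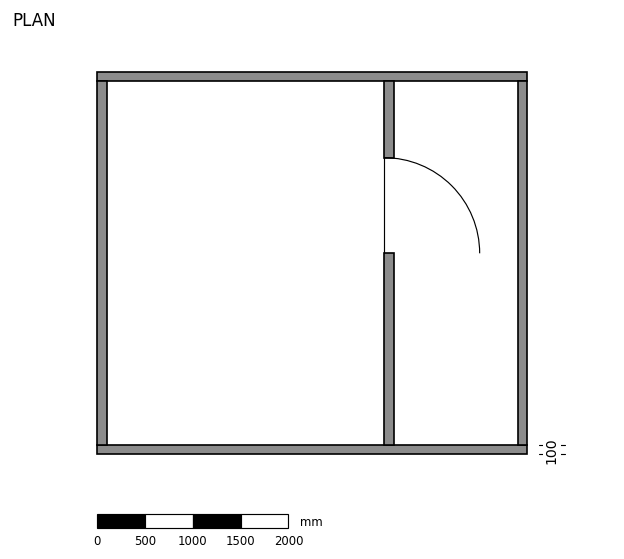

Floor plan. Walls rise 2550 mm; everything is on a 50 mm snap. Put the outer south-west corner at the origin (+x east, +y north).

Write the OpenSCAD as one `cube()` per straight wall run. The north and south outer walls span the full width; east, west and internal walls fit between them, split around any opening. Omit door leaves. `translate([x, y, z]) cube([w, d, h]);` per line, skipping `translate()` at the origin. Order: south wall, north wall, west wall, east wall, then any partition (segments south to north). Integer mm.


cube([4500, 100, 2550]);
translate([0, 3900, 0]) cube([4500, 100, 2550]);
translate([0, 100, 0]) cube([100, 3800, 2550]);
translate([4400, 100, 0]) cube([100, 3800, 2550]);
translate([3000, 100, 0]) cube([100, 2000, 2550]);
translate([3000, 3100, 0]) cube([100, 800, 2550]);


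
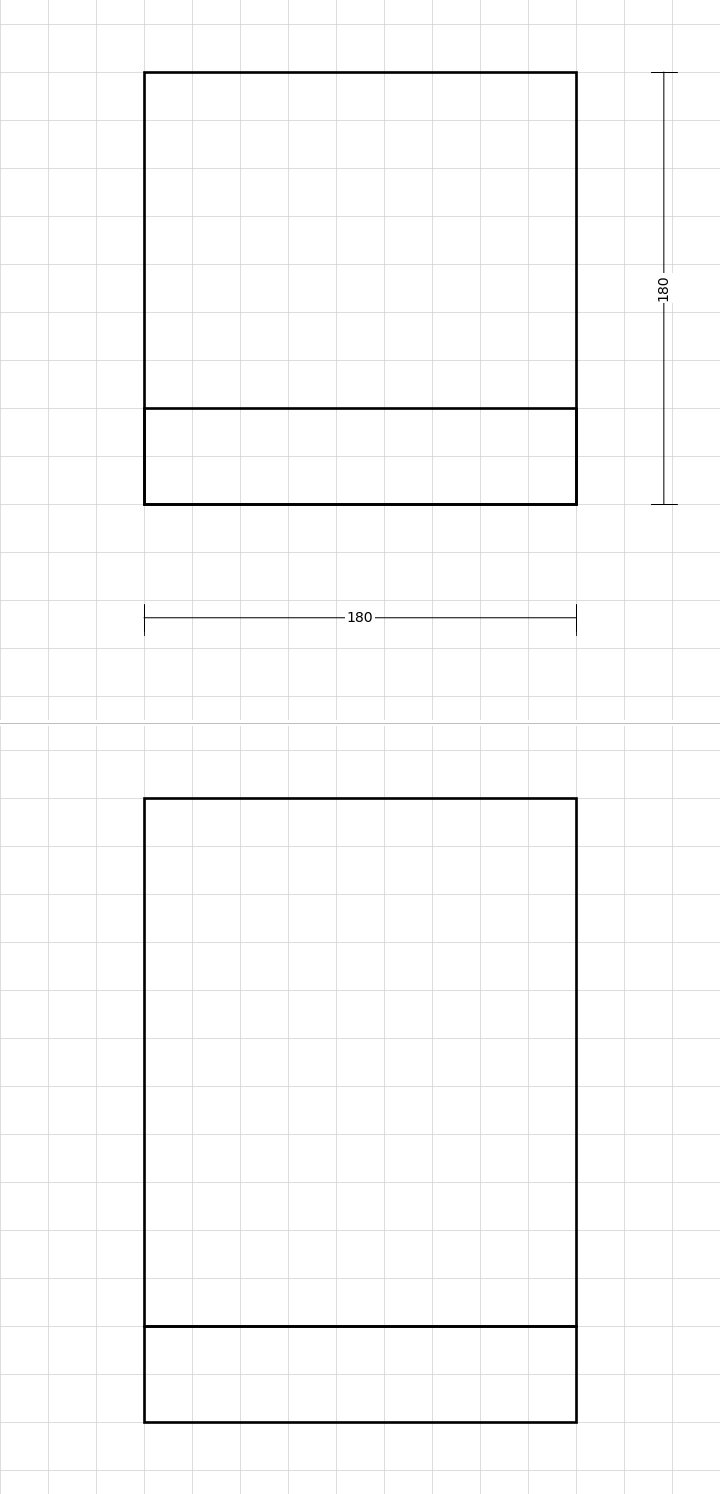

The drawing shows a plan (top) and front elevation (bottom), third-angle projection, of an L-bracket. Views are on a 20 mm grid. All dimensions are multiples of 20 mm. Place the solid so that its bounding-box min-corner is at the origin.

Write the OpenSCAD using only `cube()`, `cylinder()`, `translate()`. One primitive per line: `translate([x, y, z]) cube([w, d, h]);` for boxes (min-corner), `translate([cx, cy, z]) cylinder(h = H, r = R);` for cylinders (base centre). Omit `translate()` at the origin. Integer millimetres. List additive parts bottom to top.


cube([180, 180, 40]);
translate([0, 0, 40]) cube([180, 40, 220]);


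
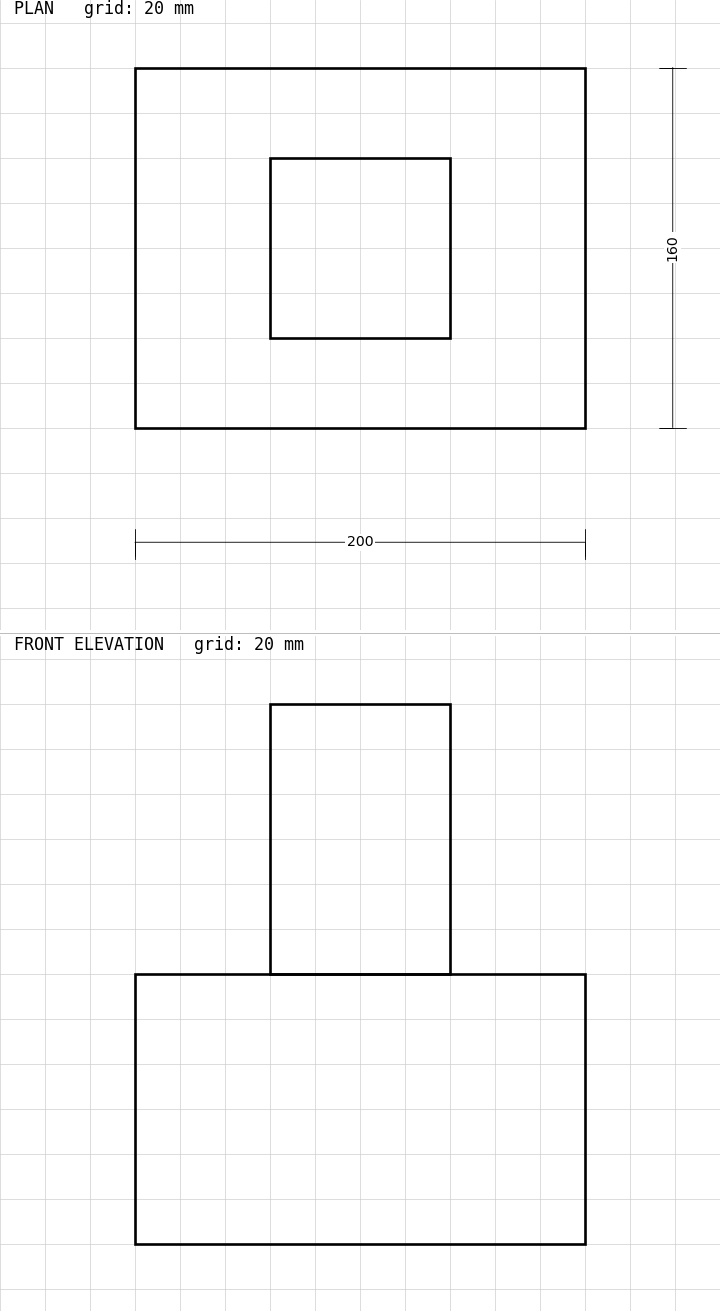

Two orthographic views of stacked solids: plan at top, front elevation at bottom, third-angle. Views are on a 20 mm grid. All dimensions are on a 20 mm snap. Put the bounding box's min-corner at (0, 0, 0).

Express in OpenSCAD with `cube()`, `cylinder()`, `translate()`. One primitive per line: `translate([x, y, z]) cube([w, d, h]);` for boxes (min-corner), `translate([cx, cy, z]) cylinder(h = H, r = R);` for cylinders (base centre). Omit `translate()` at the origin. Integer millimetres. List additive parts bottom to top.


cube([200, 160, 120]);
translate([60, 40, 120]) cube([80, 80, 120]);
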